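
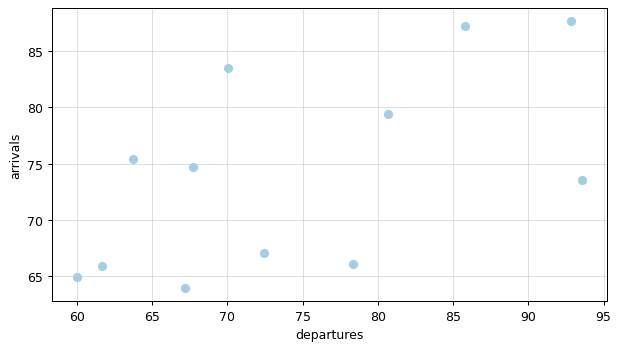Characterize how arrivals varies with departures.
positive, moderate

Points are positively correlated; moderate (|r| ≈ 0.6).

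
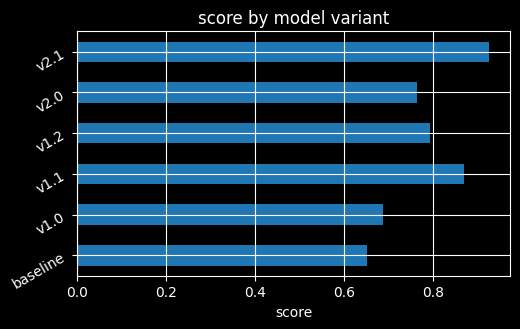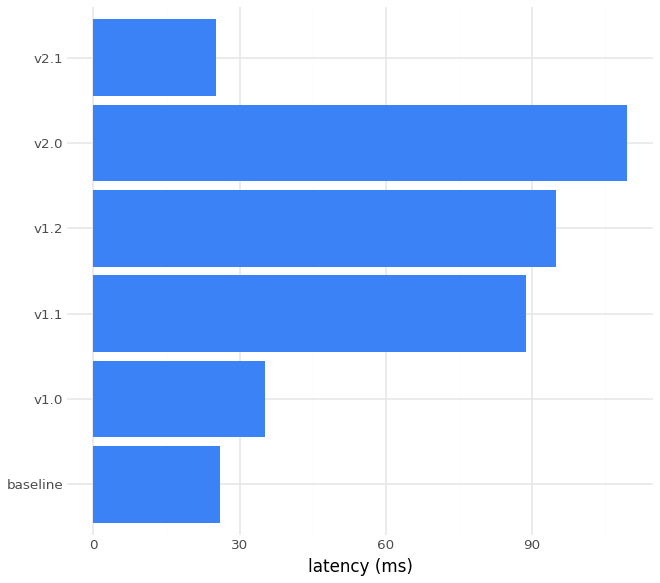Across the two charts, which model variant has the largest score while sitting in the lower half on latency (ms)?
Chart 2 median latency (ms) ≈ 60; below-median model variants: baseline, v1.0, v2.1. Among those, v2.1 has the highest score (≈ 0.9).

v2.1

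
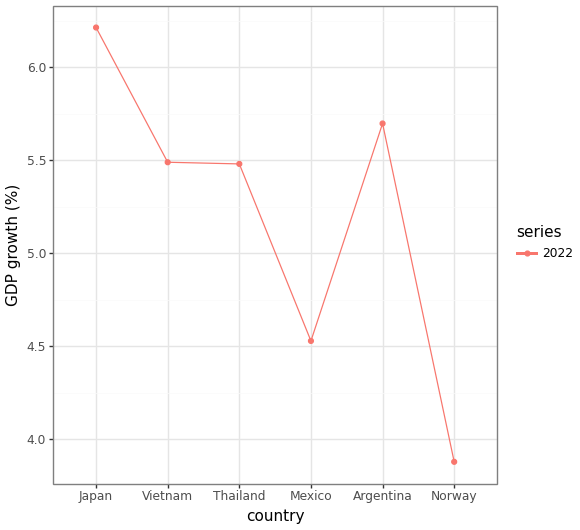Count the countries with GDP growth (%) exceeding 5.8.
1

Above 5.8: Japan.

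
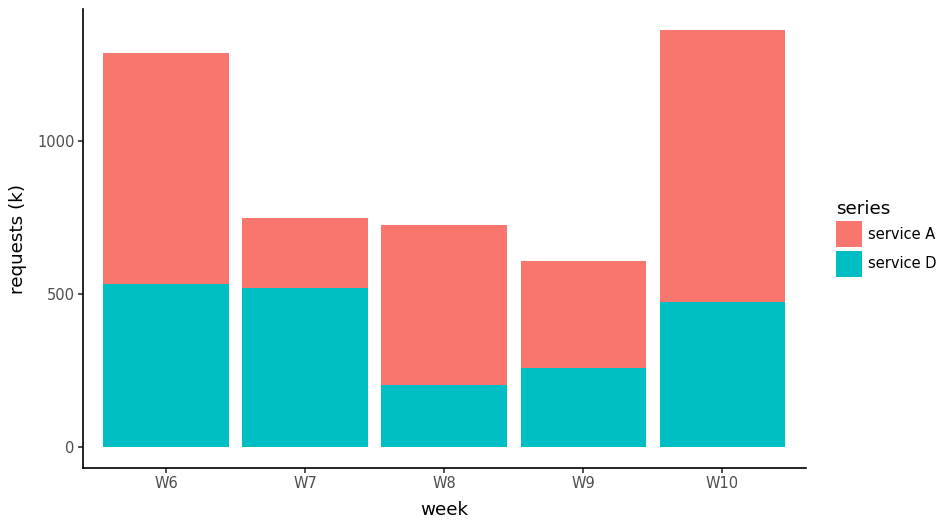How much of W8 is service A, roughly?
≈ 600

service A top ≈ 800, bottom ≈ 200; segment ≈ 600.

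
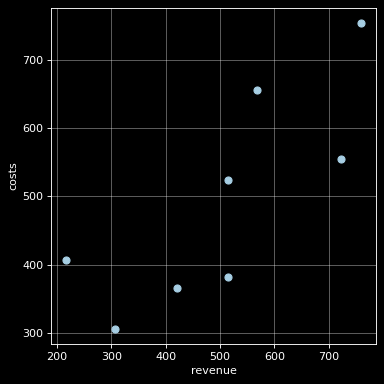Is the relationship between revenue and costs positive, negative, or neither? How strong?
positive, strong

Points are positively correlated; strong (|r| ≈ 0.8).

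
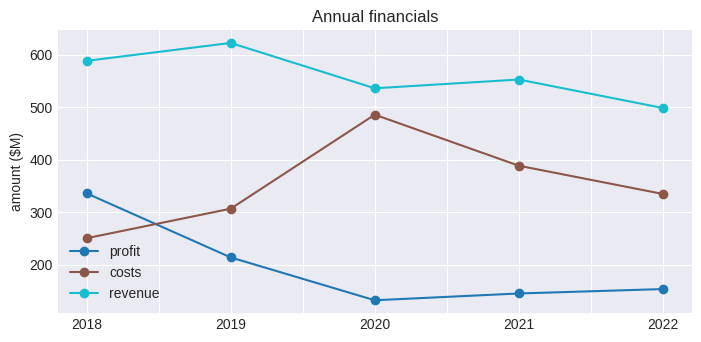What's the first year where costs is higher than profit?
2018: costs ≈ 250 vs profit ≈ 350 (not yet); 2019: costs ≈ 300 vs profit ≈ 200 (first crossover).

2019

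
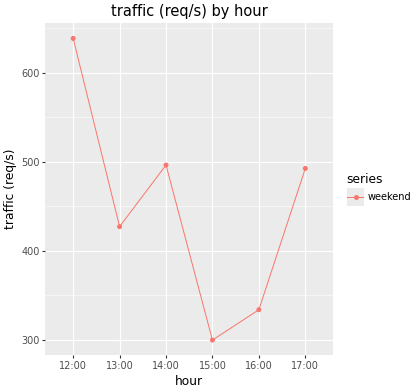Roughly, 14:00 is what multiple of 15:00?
14:00 ≈ 500, 15:00 ≈ 300; 500/300 ≈ 1.67.

≈ 1.67×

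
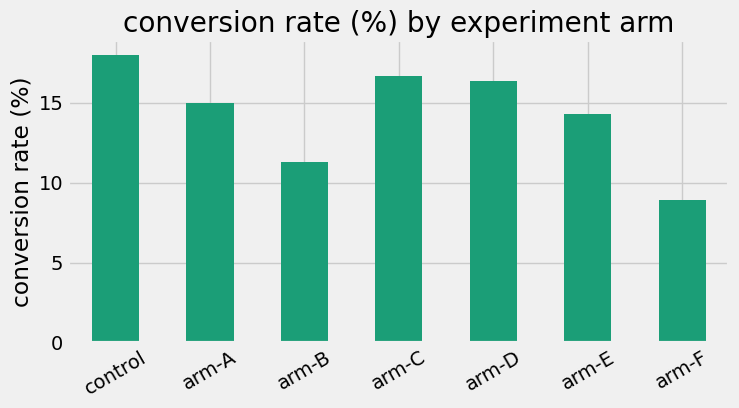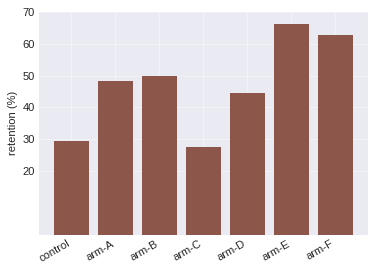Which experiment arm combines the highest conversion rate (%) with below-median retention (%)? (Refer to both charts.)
Chart 2 median retention (%) ≈ 50; below-median experiment arms: control, arm-C, arm-D. Among those, control has the highest conversion rate (%) (≈ 18).

control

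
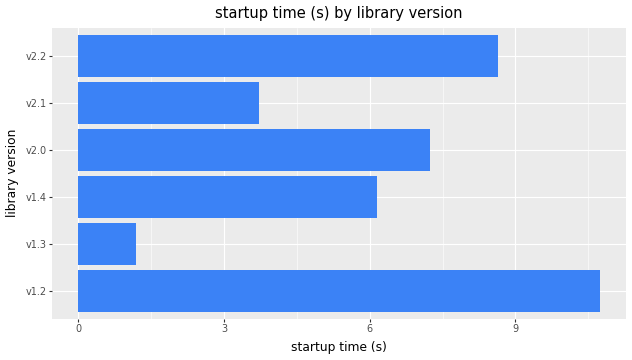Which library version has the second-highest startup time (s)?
Top 3: v1.2 ≈ 11, v2.2 ≈ 9, v2.0 ≈ 7.

v2.2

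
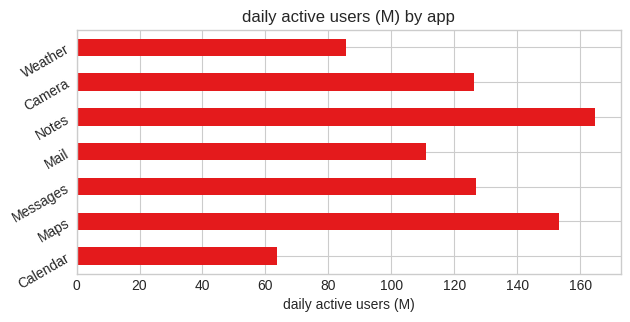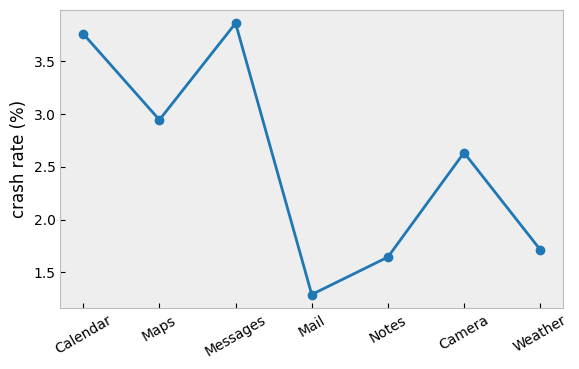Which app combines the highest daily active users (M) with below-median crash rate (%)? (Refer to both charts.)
Notes

Chart 2 median crash rate (%) ≈ 2.5; below-median apps: Mail, Notes, Weather. Among those, Notes has the highest daily active users (M) (≈ 160).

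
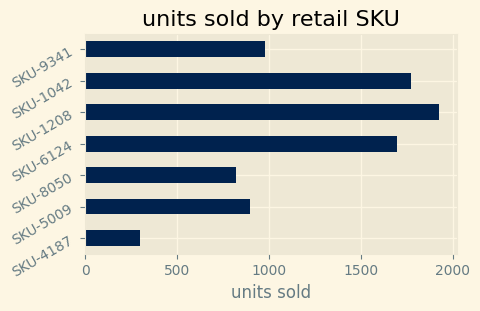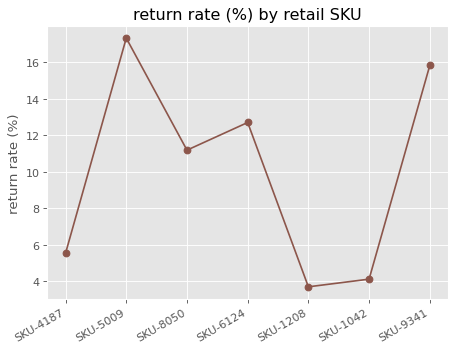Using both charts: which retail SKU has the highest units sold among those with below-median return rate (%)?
Chart 2 median return rate (%) ≈ 12; below-median retail SKUs: SKU-4187, SKU-1208, SKU-1042. Among those, SKU-1208 has the highest units sold (≈ 2000).

SKU-1208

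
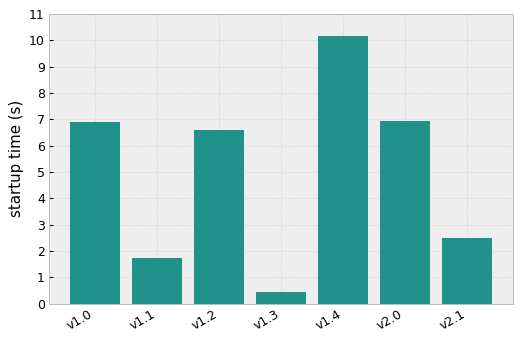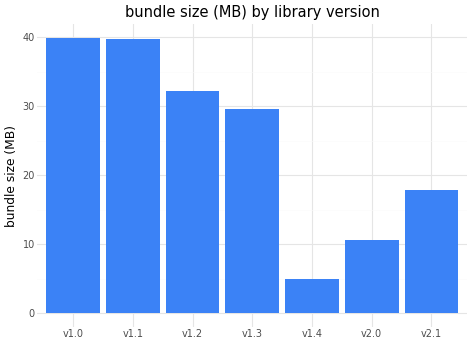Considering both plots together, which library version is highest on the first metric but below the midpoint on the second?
Chart 2 median bundle size (MB) ≈ 30; below-median library versions: v1.4, v2.0, v2.1. Among those, v1.4 has the highest startup time (s) (≈ 10).

v1.4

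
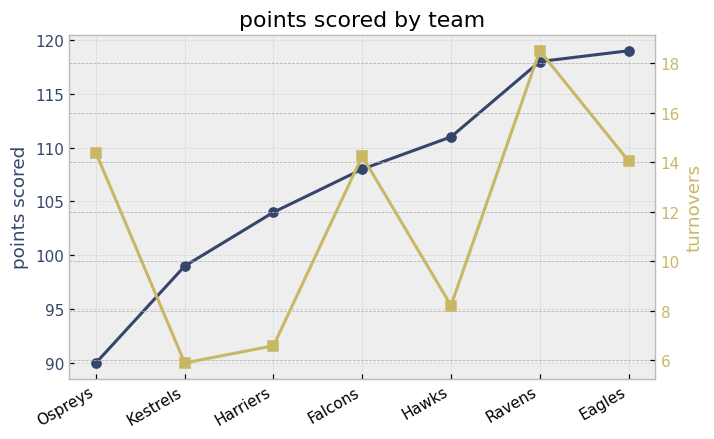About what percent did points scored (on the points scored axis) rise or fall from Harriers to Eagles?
Harriers ≈ 105, Eagles ≈ 120; (120 − 105) / 105 ≈ +14.3%.

≈ +14.3%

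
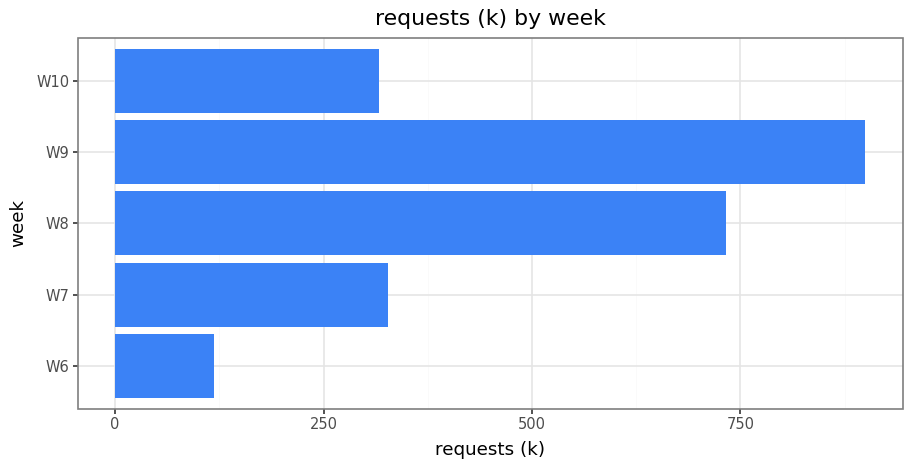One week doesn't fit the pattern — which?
W9

W9 ≈ 900; the rest sit between ≈ 100 and ≈ 700.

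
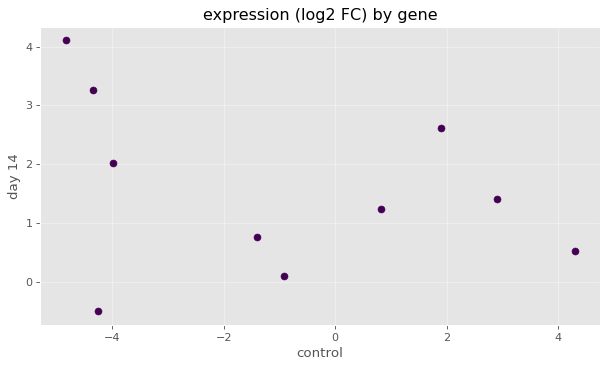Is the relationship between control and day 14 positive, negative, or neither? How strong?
Points are negatively correlated; weak (|r| ≈ 0.3).

negative, weak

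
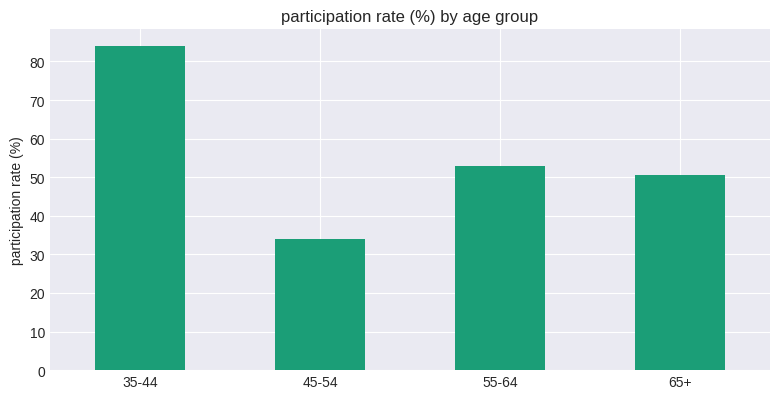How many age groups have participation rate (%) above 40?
Above 40: 35-44, 55-64, 65+.

3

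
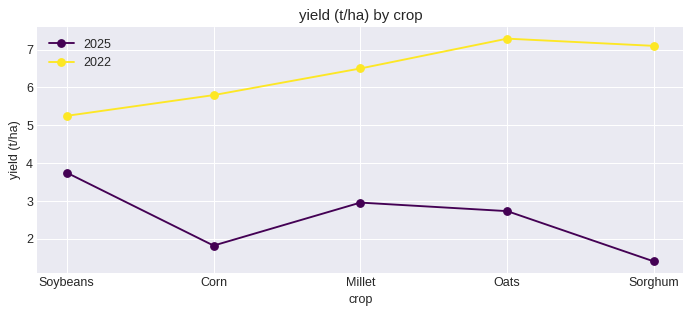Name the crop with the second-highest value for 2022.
Top 3 for 2022: Oats ≈ 7.5, Sorghum ≈ 7.0, Millet ≈ 6.5.

Sorghum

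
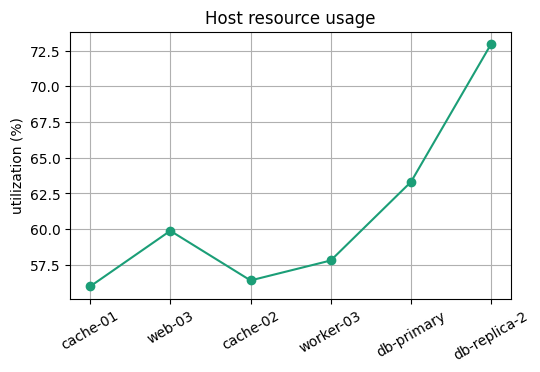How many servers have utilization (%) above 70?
1

Above 70: db-replica-2.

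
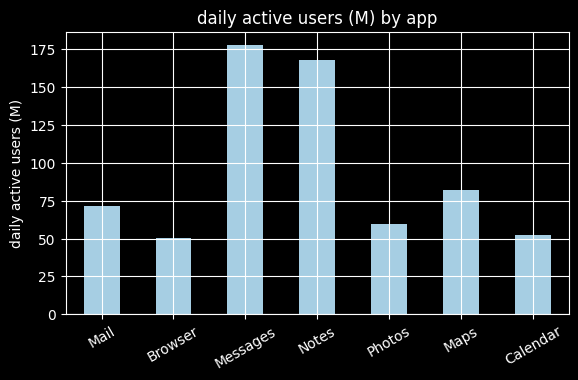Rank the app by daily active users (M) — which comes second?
Notes

Top 3: Messages ≈ 180, Notes ≈ 160, Maps ≈ 80.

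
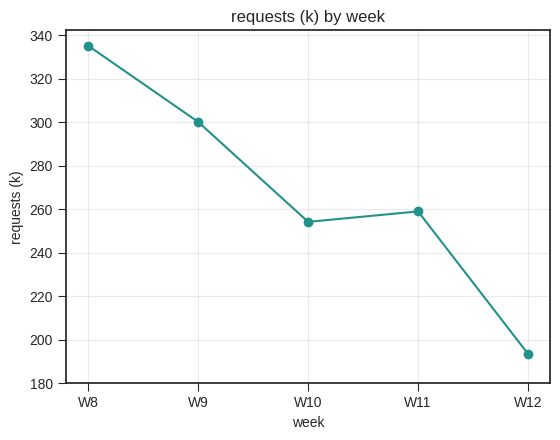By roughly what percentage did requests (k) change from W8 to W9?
W8 ≈ 340, W9 ≈ 300; (300 − 340) / 340 ≈ -11.8%.

≈ -11.8%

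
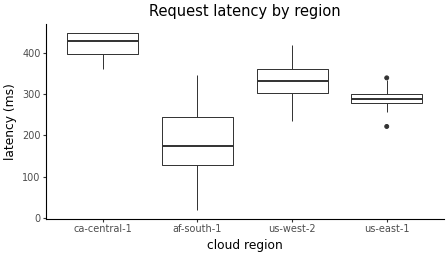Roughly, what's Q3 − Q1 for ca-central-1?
≈ 50

Q3 ≈ 450, Q1 ≈ 400; IQR ≈ 50.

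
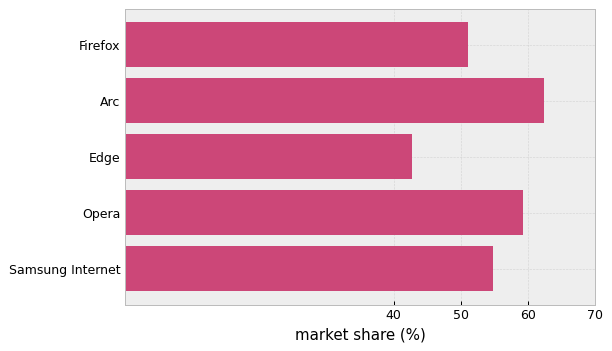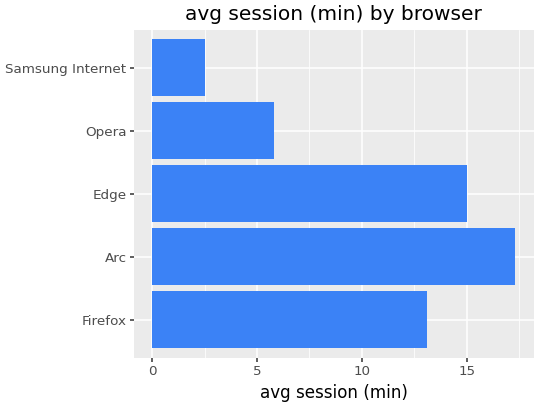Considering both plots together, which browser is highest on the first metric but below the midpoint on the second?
Chart 2 median avg session (min) ≈ 14; below-median browsers: Opera, Samsung Internet. Among those, Opera has the highest market share (%) (≈ 60).

Opera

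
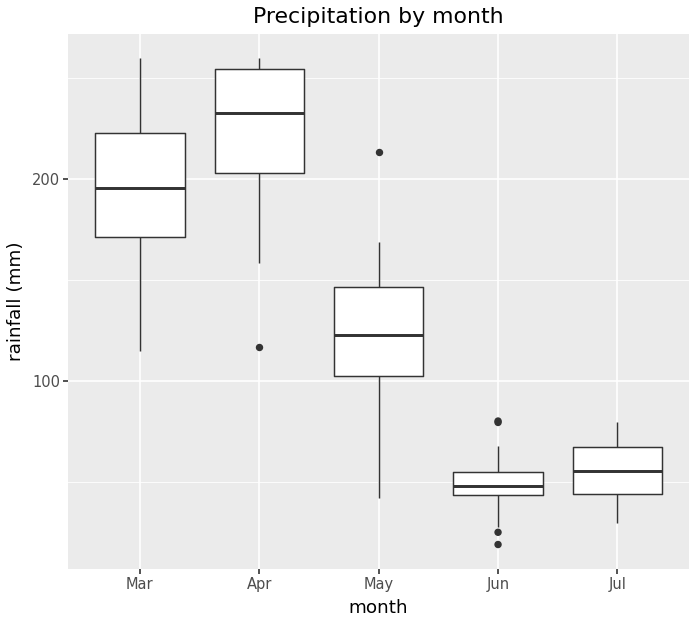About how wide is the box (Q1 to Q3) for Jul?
≈ 20

Q3 ≈ 60, Q1 ≈ 40; IQR ≈ 20.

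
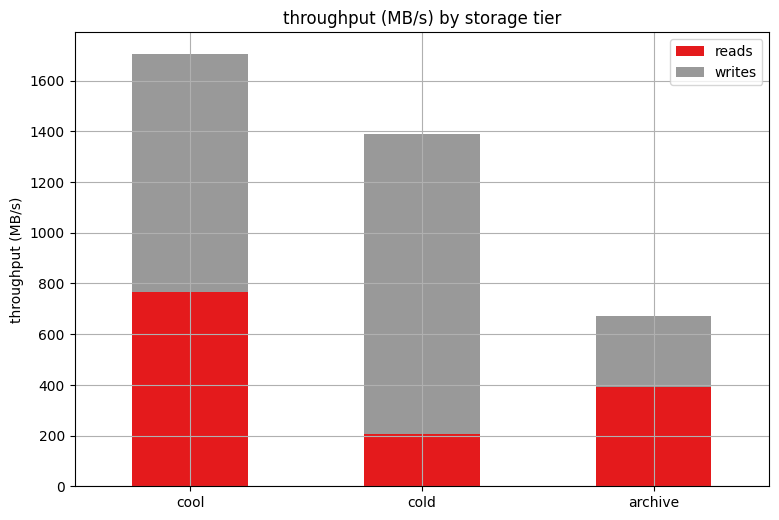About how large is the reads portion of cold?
reads top ≈ 200, bottom ≈ 0; segment ≈ 200.

≈ 200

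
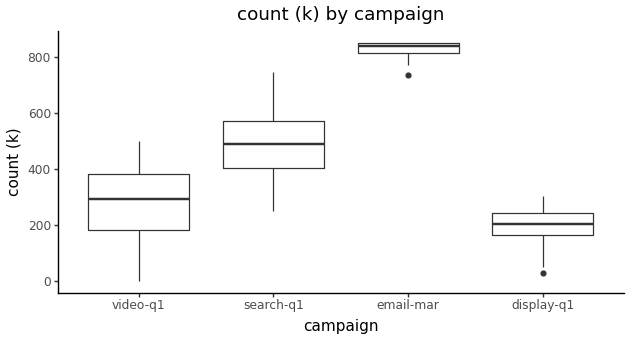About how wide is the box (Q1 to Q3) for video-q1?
Q3 ≈ 400, Q1 ≈ 200; IQR ≈ 200.

≈ 200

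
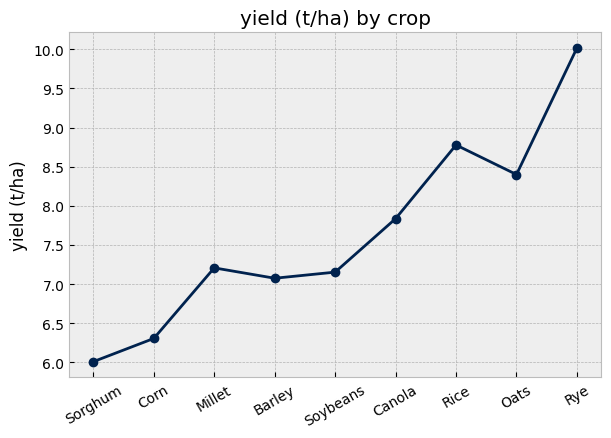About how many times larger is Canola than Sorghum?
≈ 1.33×

Canola ≈ 8.0, Sorghum ≈ 6.0; 8.0/6.0 ≈ 1.33.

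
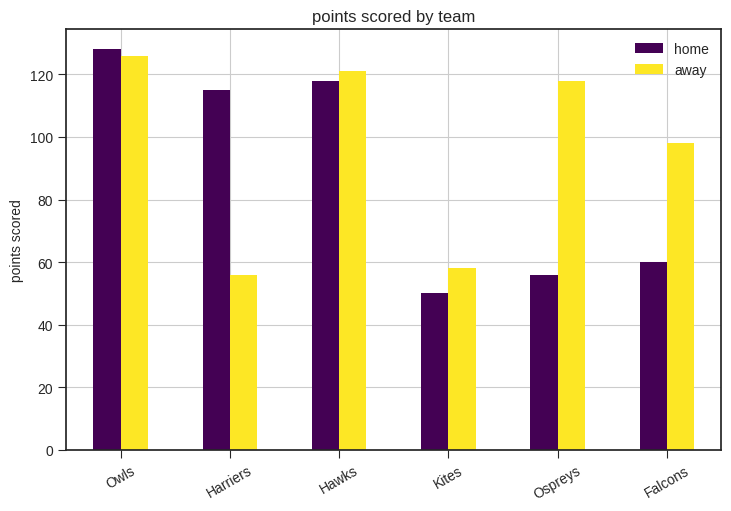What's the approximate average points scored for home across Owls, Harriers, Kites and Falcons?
(120 + 120 + 40 + 60) / 4 ≈ 85.

≈ 85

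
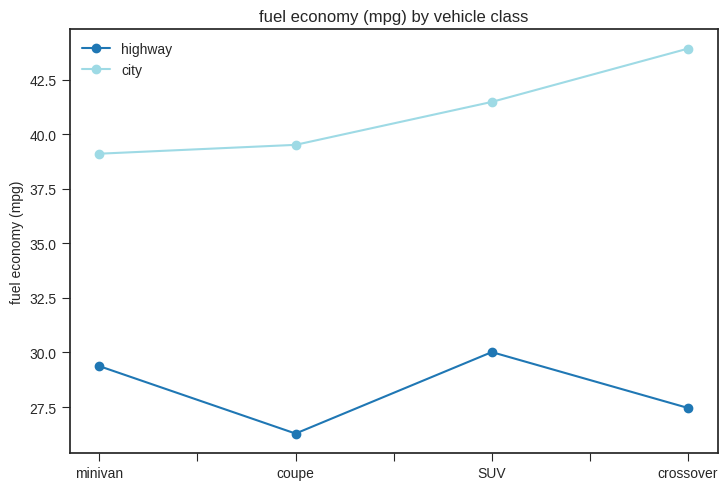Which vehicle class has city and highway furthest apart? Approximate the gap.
crossover, ≈ 16 mpg

crossover: city ≈ 44, highway ≈ 28 → gap ≈ 16. Next-largest (coupe) is only ≈ 14.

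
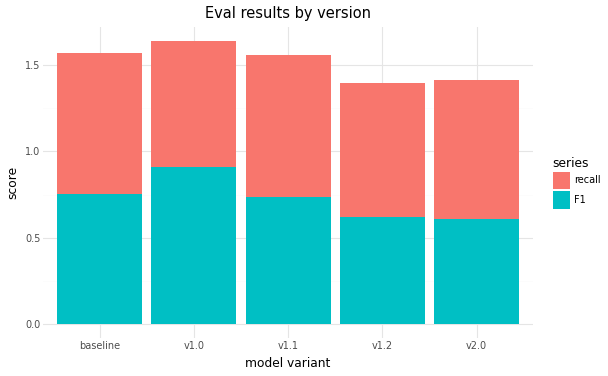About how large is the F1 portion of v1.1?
≈ 0.8

F1 top ≈ 0.8, bottom ≈ 0.0; segment ≈ 0.8.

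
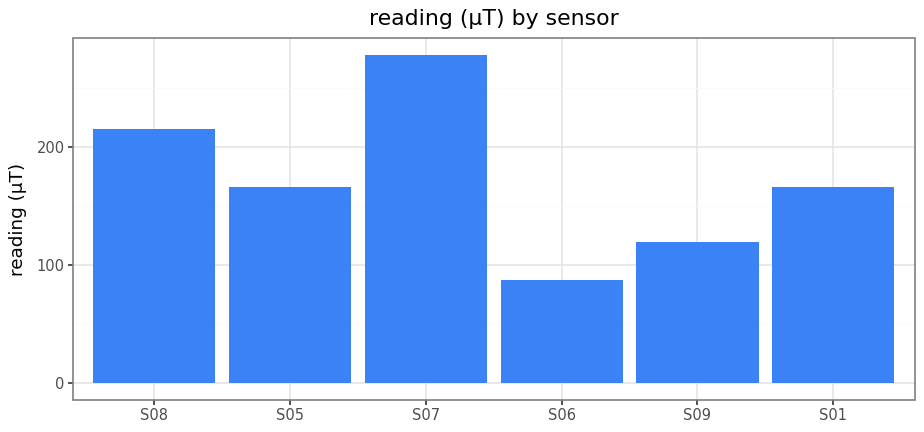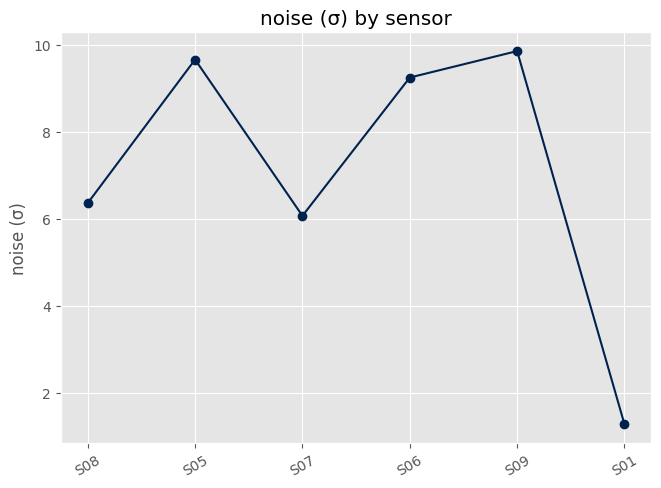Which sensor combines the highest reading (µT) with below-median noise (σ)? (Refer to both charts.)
Chart 2 median noise (σ) ≈ 8; below-median sensors: S08, S07, S01. Among those, S07 has the highest reading (µT) (≈ 300).

S07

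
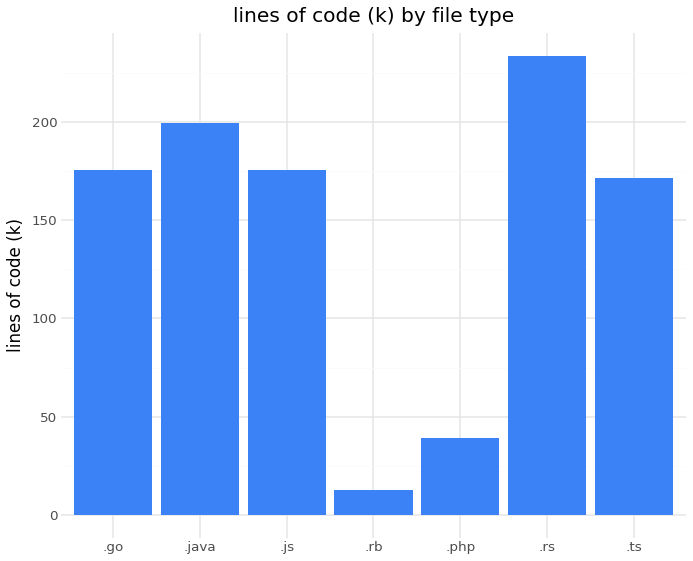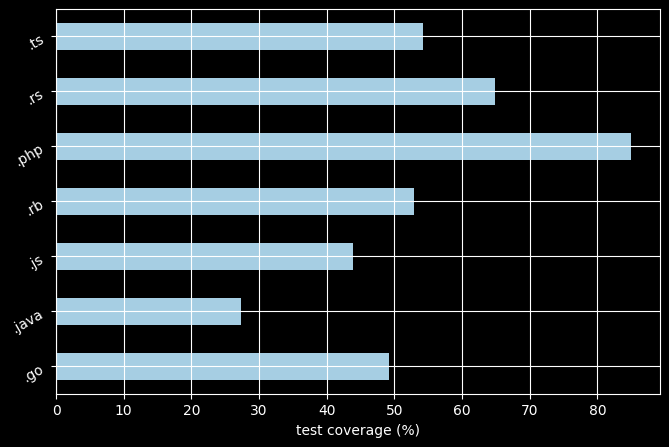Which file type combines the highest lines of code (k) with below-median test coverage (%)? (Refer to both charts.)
Chart 2 median test coverage (%) ≈ 50; below-median file types: .go, .java, .js. Among those, .java has the highest lines of code (k) (≈ 200).

.java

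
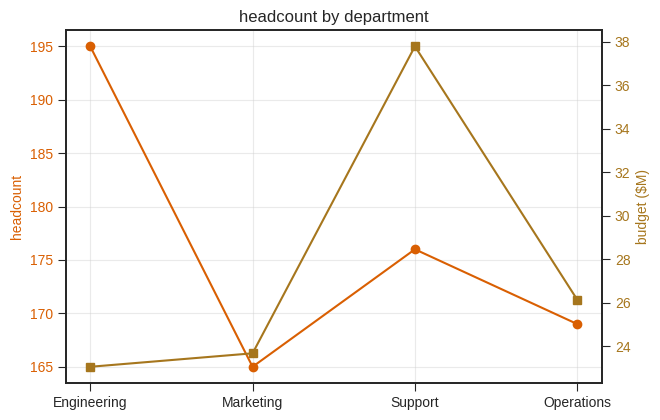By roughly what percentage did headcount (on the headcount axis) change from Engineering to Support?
Engineering ≈ 195, Support ≈ 175; (175 − 195) / 195 ≈ -10.3%.

≈ -10.3%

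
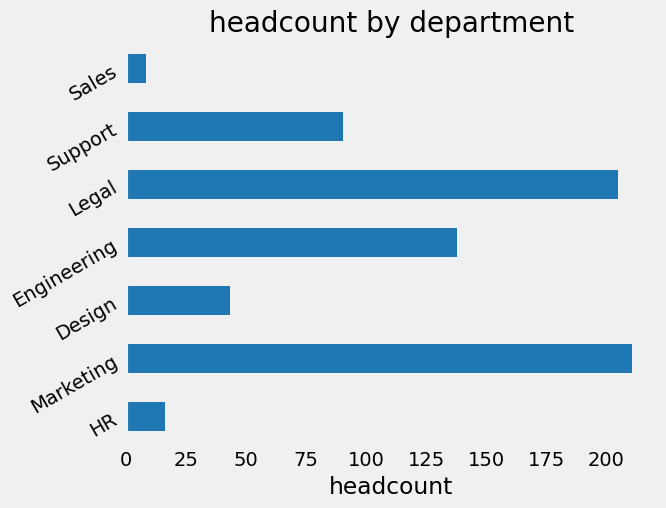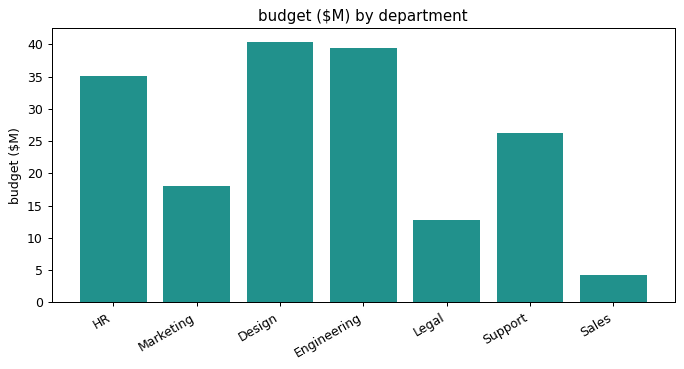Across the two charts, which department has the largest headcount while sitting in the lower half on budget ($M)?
Chart 2 median budget ($M) ≈ 25; below-median departments: Marketing, Legal, Sales. Among those, Marketing has the highest headcount (≈ 220).

Marketing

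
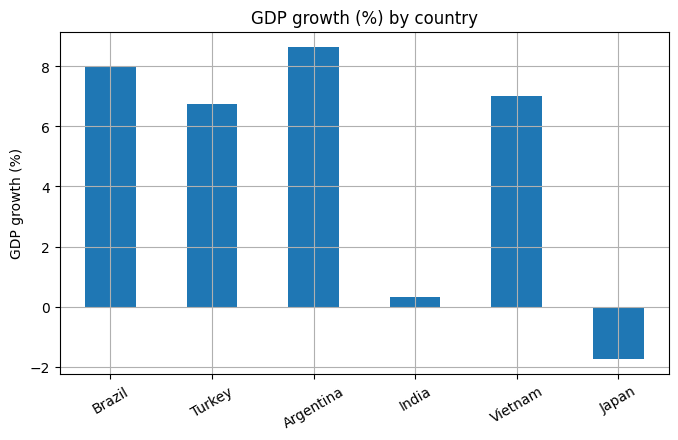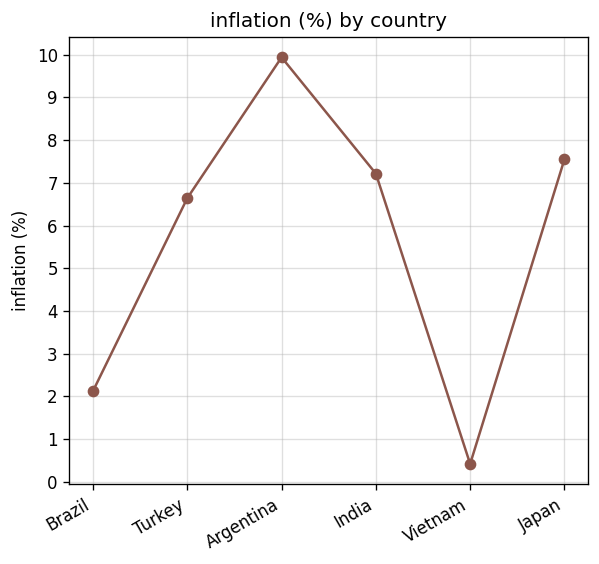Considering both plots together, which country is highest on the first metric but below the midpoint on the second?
Chart 2 median inflation (%) ≈ 7; below-median countries: Brazil, Turkey, Vietnam. Among those, Brazil has the highest GDP growth (%) (≈ 8).

Brazil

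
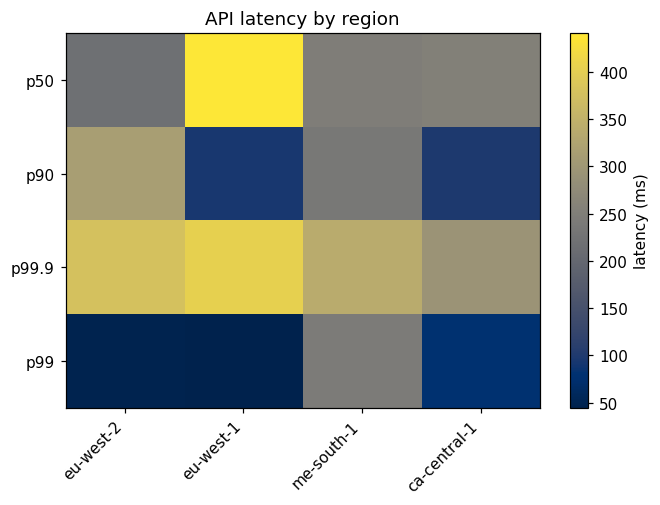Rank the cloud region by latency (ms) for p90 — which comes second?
Top 3 for p90: eu-west-2 ≈ 300, me-south-1 ≈ 250, ca-central-1 ≈ 100.

me-south-1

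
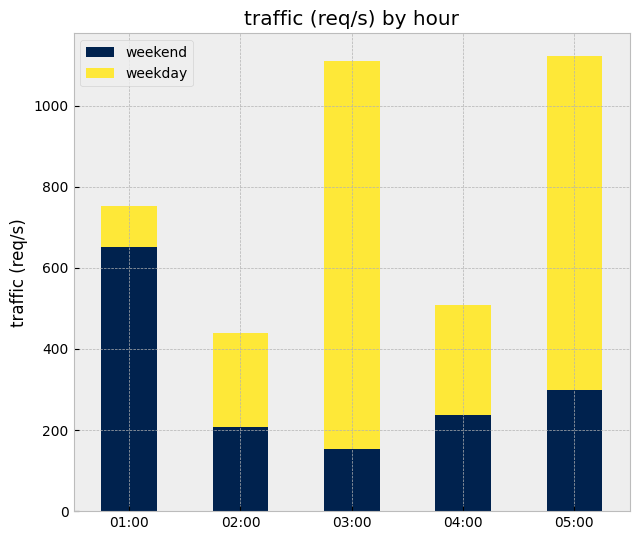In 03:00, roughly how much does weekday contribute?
weekday top ≈ 1100, bottom ≈ 200; segment ≈ 900.

≈ 900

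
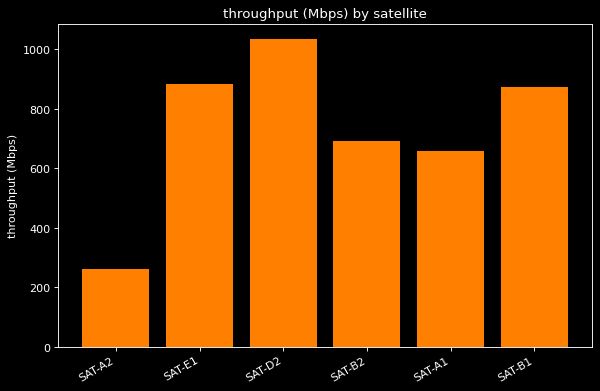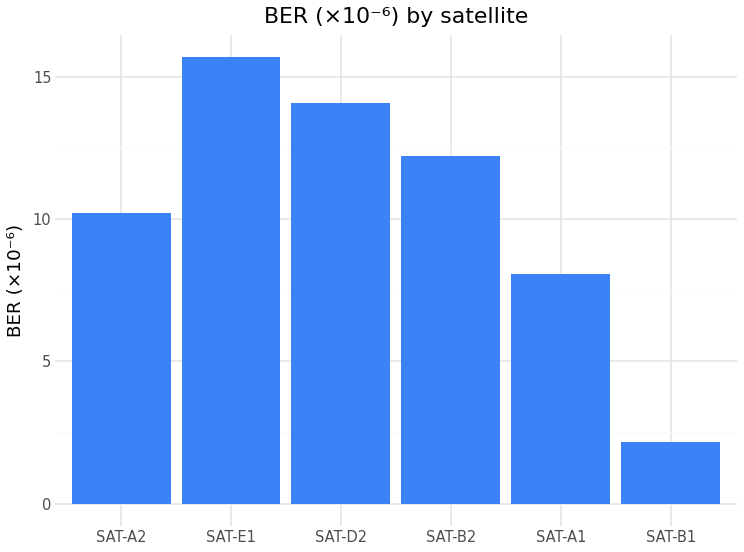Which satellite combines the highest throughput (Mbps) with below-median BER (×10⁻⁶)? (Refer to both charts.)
Chart 2 median BER (×10⁻⁶) ≈ 12; below-median satellites: SAT-A2, SAT-A1, SAT-B1. Among those, SAT-B1 has the highest throughput (Mbps) (≈ 900).

SAT-B1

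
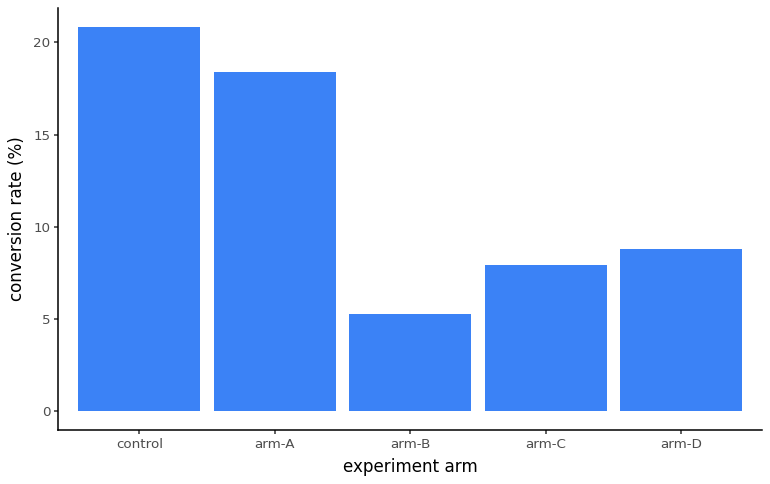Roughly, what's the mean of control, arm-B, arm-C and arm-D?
≈ 10

(20 + 6 + 8 + 8) / 4 ≈ 10.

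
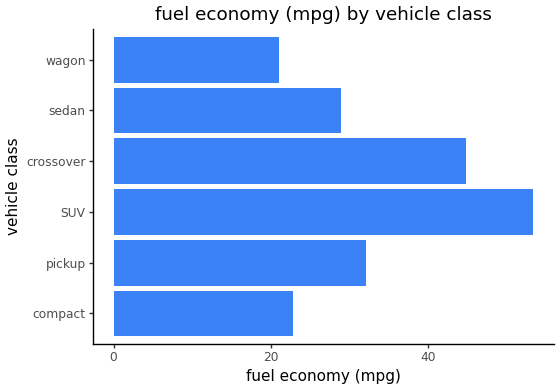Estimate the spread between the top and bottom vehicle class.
Max SUV ≈ 55, min wagon ≈ 20; range ≈ 35.

≈ 35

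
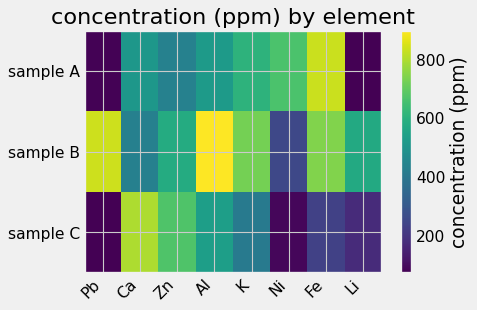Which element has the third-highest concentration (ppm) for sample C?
Top 4 for sample C: Ca ≈ 800, Zn ≈ 700, Al ≈ 500, K ≈ 400.

Al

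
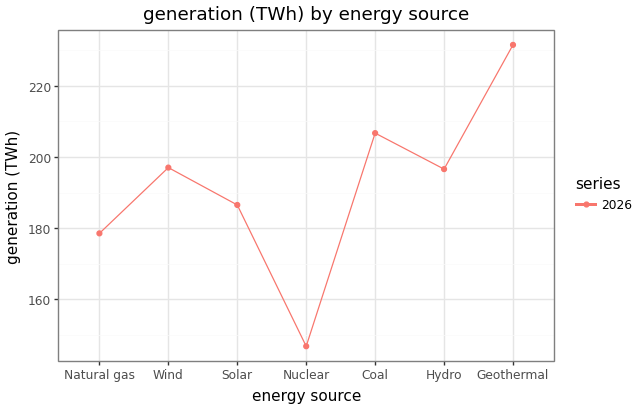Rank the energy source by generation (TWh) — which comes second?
Coal

Top 3: Geothermal ≈ 230, Coal ≈ 210, Wind ≈ 200.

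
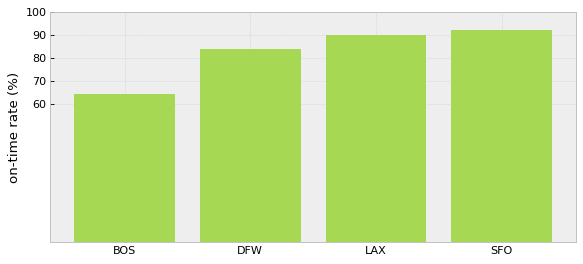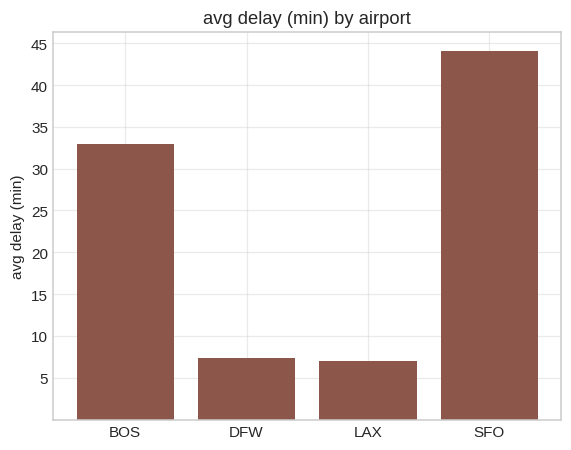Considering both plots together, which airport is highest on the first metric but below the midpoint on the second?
LAX

Chart 2 median avg delay (min) ≈ 20; below-median airports: DFW, LAX. Among those, LAX has the highest on-time rate (%) (≈ 90).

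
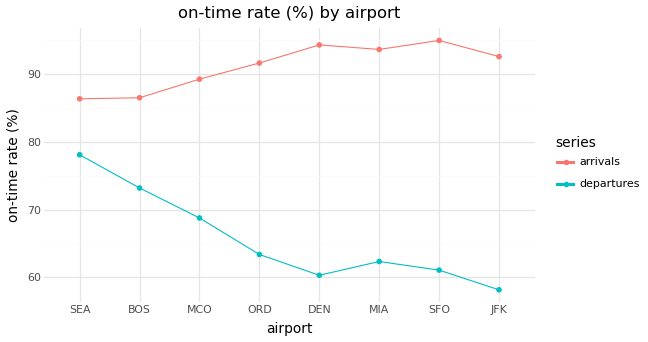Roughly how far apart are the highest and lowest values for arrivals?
≈ 10

Max SFO ≈ 95, min SEA ≈ 85; range ≈ 10.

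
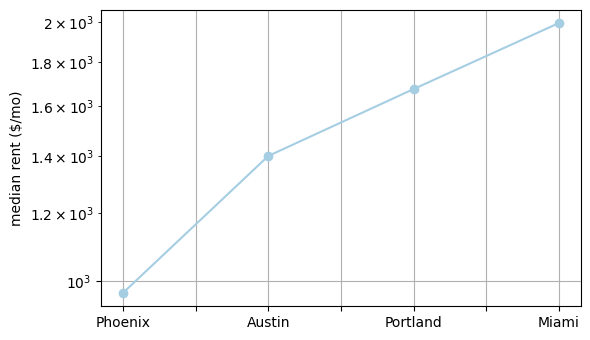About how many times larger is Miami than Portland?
≈ 1.18×

Miami ≈ 2000, Portland ≈ 1700; 2000/1700 ≈ 1.18.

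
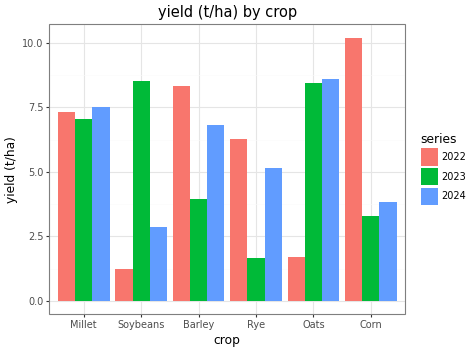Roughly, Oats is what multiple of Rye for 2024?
Oats ≈ 9, Rye ≈ 5; 9/5 ≈ 1.8.

≈ 1.8×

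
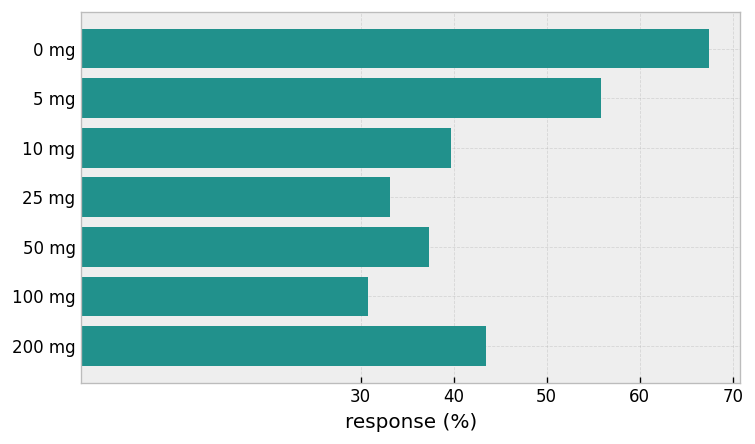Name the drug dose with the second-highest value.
Top 3: 0 mg ≈ 70, 5 mg ≈ 60, 200 mg ≈ 40.

5 mg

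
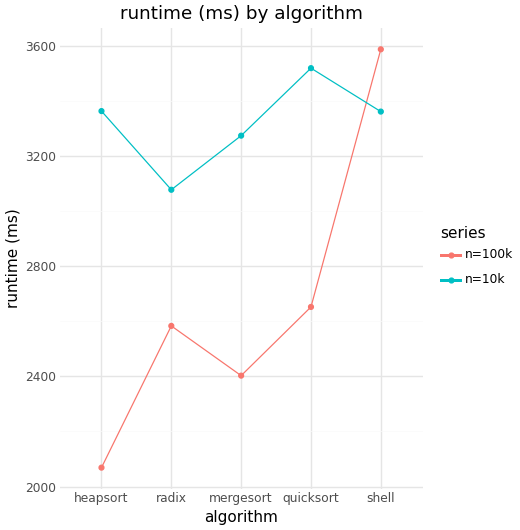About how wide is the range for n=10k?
Max quicksort ≈ 3600, min radix ≈ 3000; range ≈ 600.

≈ 600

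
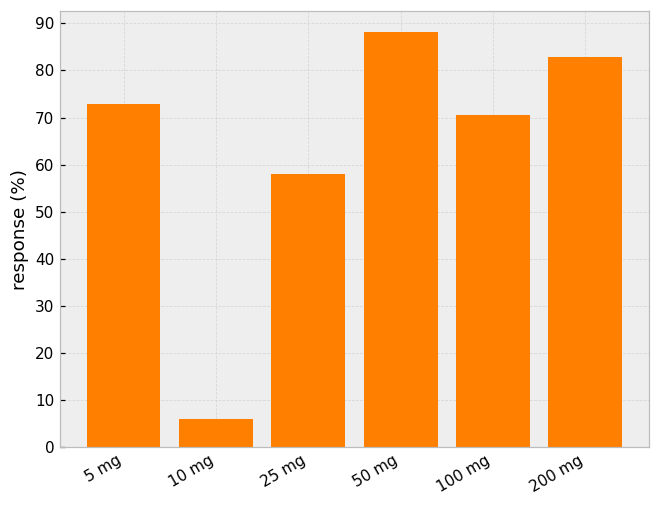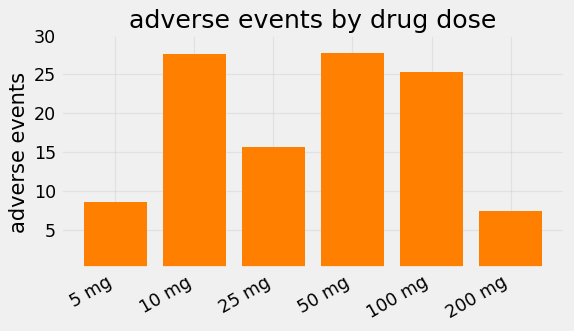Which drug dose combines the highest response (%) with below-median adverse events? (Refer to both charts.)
Chart 2 median adverse events ≈ 20; below-median drug doses: 5 mg, 25 mg, 200 mg. Among those, 200 mg has the highest response (%) (≈ 80).

200 mg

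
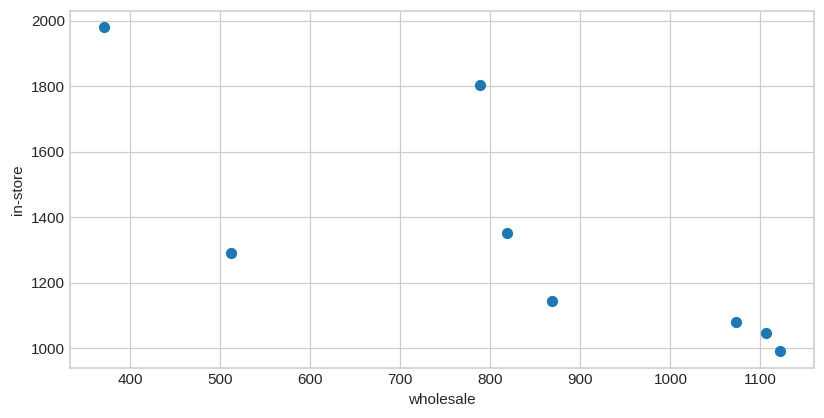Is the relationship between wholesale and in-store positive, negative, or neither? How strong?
Points are negatively correlated; strong (|r| ≈ 0.8).

negative, strong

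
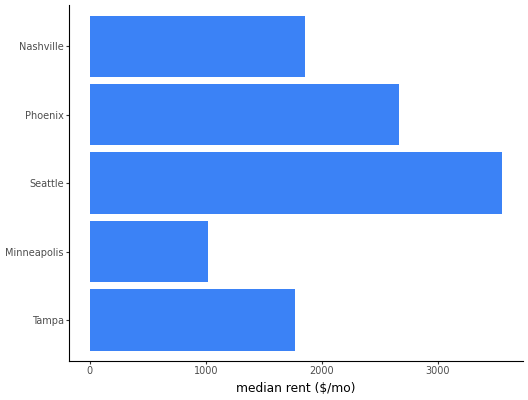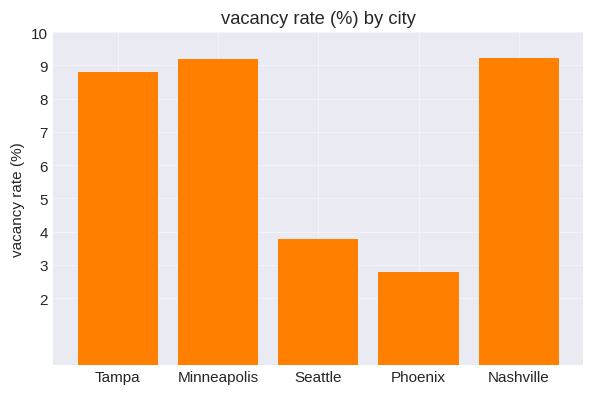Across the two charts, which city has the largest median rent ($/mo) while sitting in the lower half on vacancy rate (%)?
Seattle

Chart 2 median vacancy rate (%) ≈ 9; below-median cities: Seattle, Phoenix. Among those, Seattle has the highest median rent ($/mo) (≈ 3500).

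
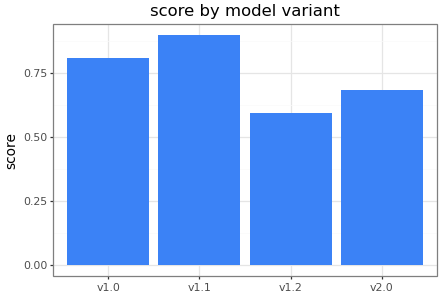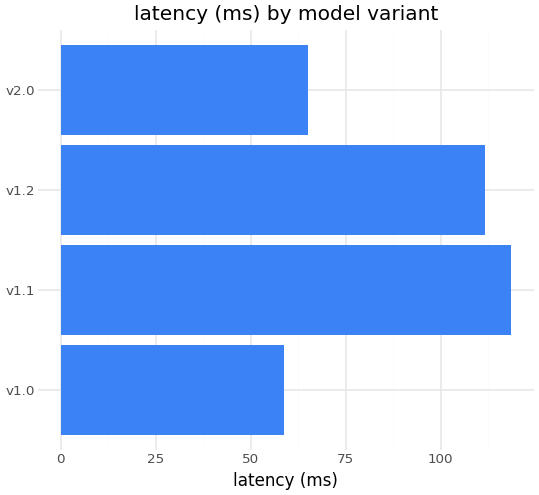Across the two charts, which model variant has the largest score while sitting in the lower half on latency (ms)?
v1.0

Chart 2 median latency (ms) ≈ 80; below-median model variants: v1.0, v2.0. Among those, v1.0 has the highest score (≈ 0.8).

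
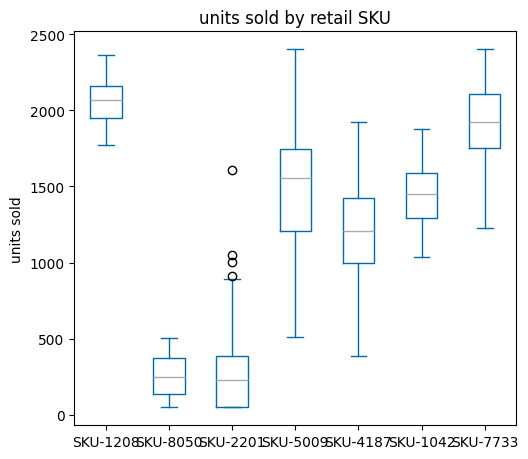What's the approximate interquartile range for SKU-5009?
Q3 ≈ 1800, Q1 ≈ 1200; IQR ≈ 600.

≈ 600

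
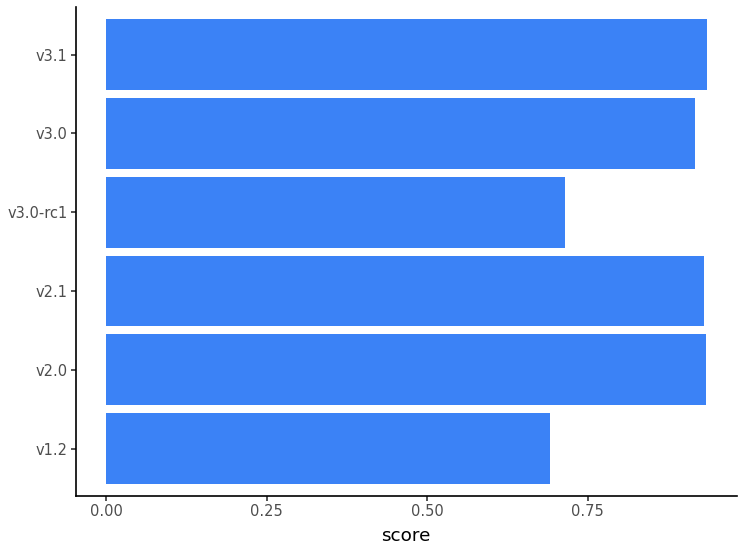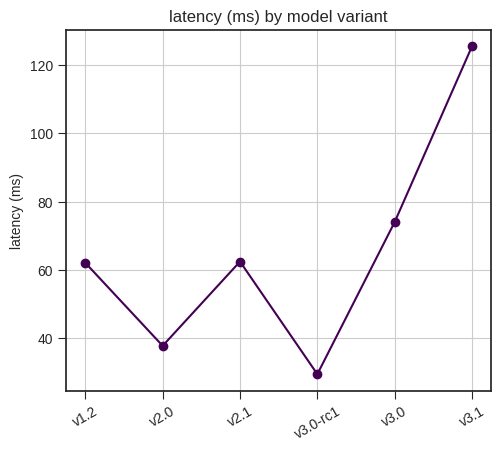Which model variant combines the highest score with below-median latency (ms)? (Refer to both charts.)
v2.0

Chart 2 median latency (ms) ≈ 60; below-median model variants: v1.2, v2.0, v3.0-rc1. Among those, v2.0 has the highest score (≈ 0.9).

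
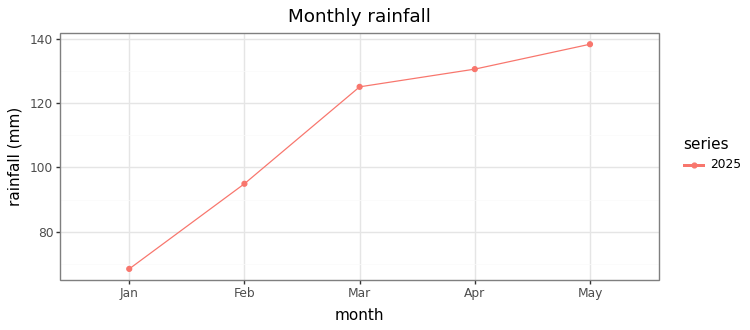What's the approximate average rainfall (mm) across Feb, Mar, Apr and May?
≈ 122

(90 + 130 + 130 + 140) / 4 ≈ 122.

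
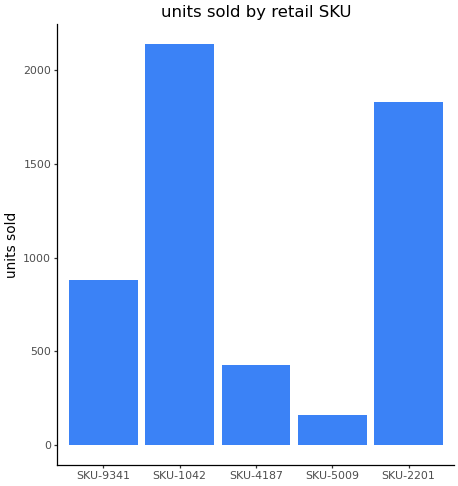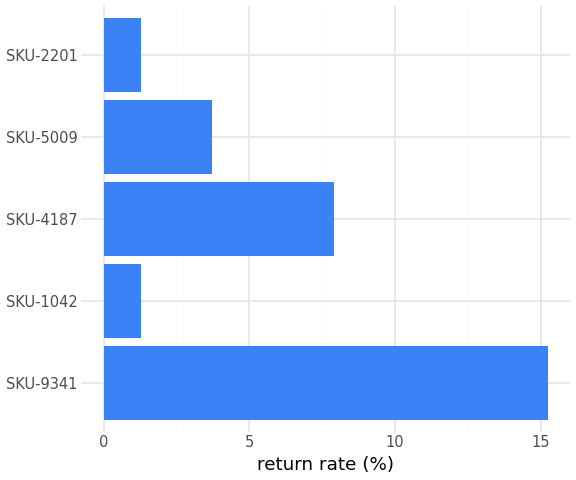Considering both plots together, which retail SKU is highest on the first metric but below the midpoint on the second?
Chart 2 median return rate (%) ≈ 4; below-median retail SKUs: SKU-1042, SKU-2201. Among those, SKU-1042 has the highest units sold (≈ 2200).

SKU-1042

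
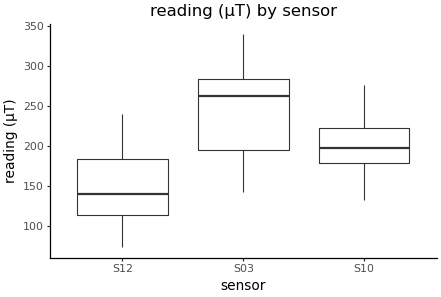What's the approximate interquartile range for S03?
≈ 90

Q3 ≈ 280, Q1 ≈ 190; IQR ≈ 90.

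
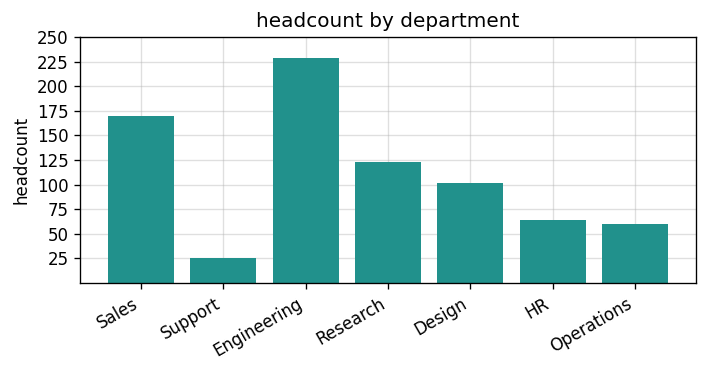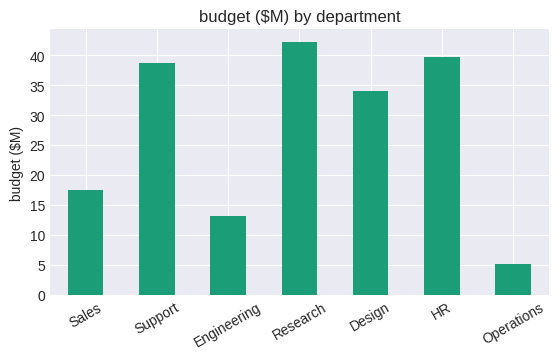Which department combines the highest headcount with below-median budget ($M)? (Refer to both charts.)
Chart 2 median budget ($M) ≈ 35; below-median departments: Sales, Engineering, Operations. Among those, Engineering has the highest headcount (≈ 225).

Engineering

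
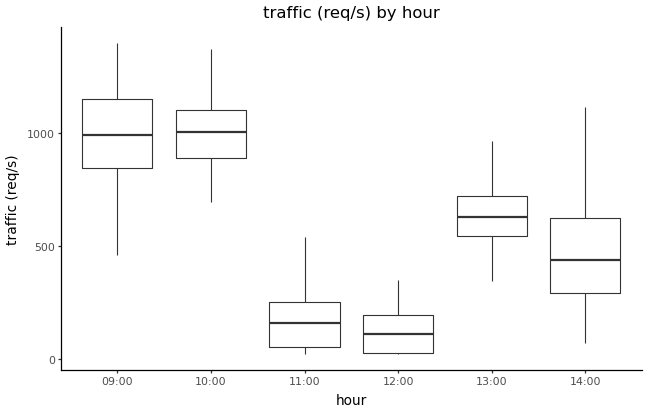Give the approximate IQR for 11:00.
≈ 200

Q3 ≈ 300, Q1 ≈ 100; IQR ≈ 200.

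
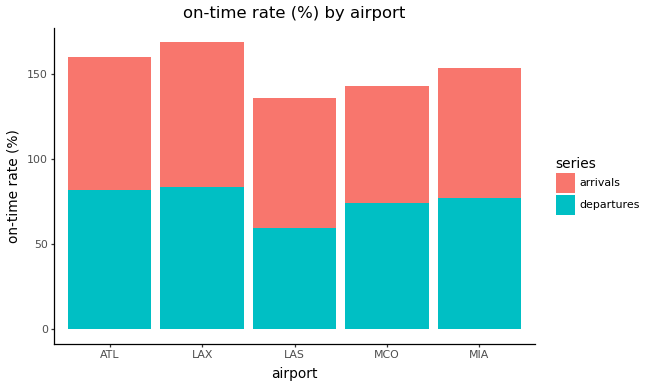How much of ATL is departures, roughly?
departures top ≈ 80, bottom ≈ 0; segment ≈ 80.

≈ 80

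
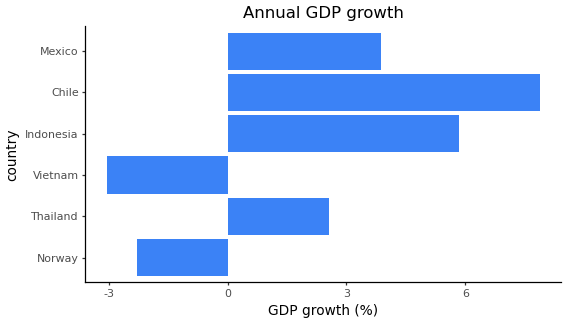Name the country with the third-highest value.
Mexico

Top 4: Chile ≈ 8, Indonesia ≈ 6, Mexico ≈ 4, Thailand ≈ 3.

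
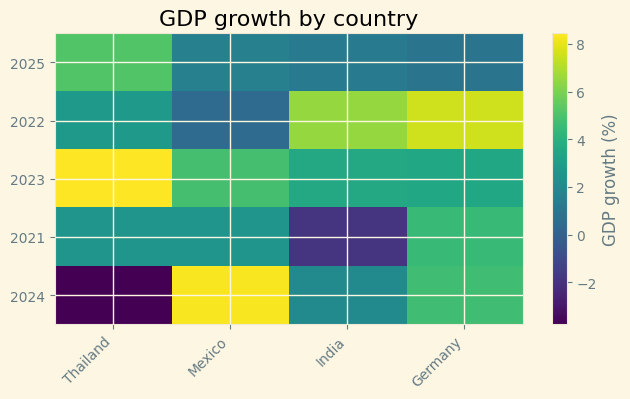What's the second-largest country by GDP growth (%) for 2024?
Germany

Top 3 for 2024: Mexico ≈ 8, Germany ≈ 4, India ≈ 2.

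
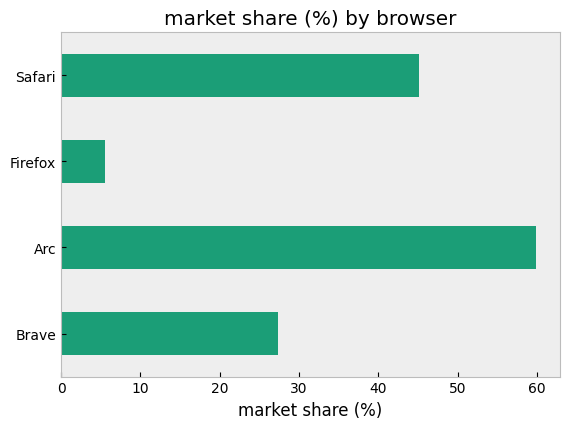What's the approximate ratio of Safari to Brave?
≈ 1.8×

Safari ≈ 45, Brave ≈ 25; 45/25 ≈ 1.8.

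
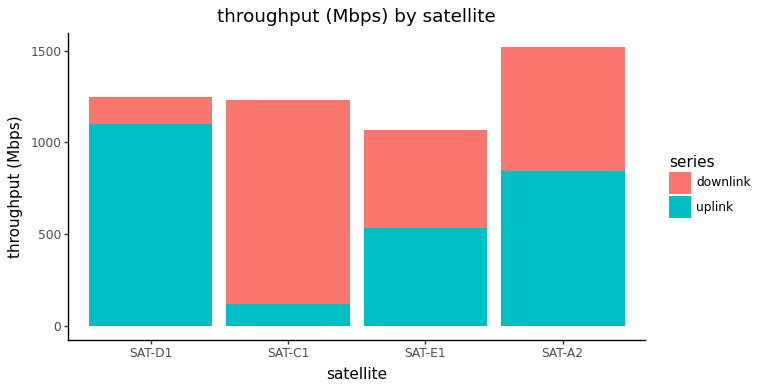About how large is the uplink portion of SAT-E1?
uplink top ≈ 600, bottom ≈ 0; segment ≈ 600.

≈ 600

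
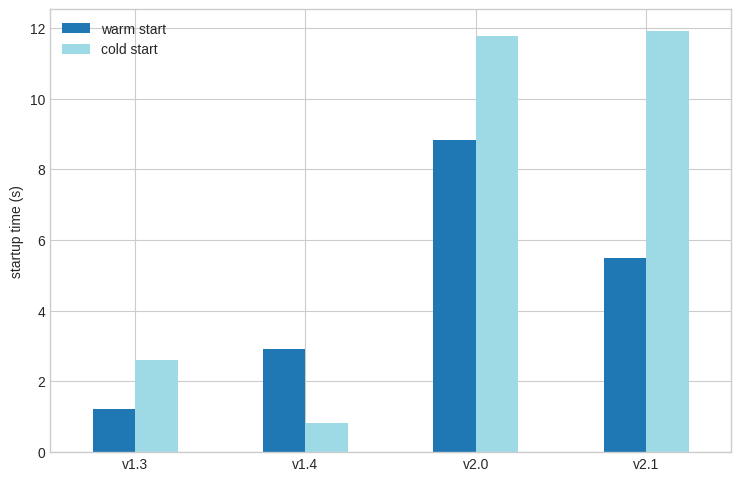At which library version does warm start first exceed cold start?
v1.4

v1.3: warm start ≈ 1 vs cold start ≈ 3 (not yet); v1.4: warm start ≈ 3 vs cold start ≈ 1 (first crossover).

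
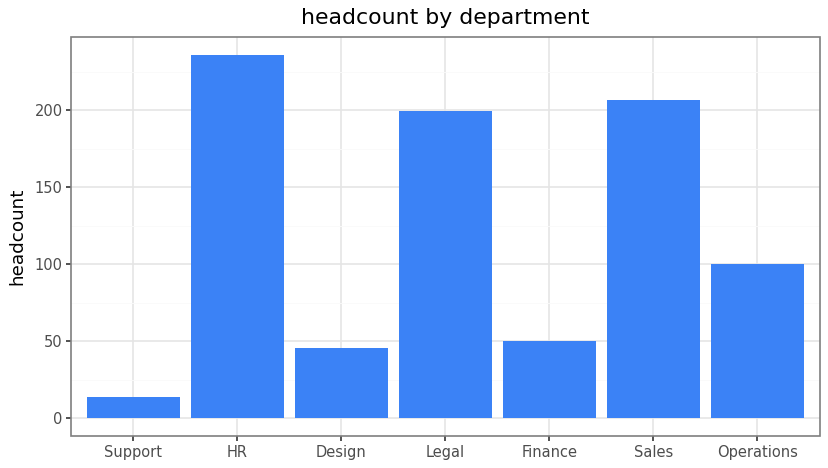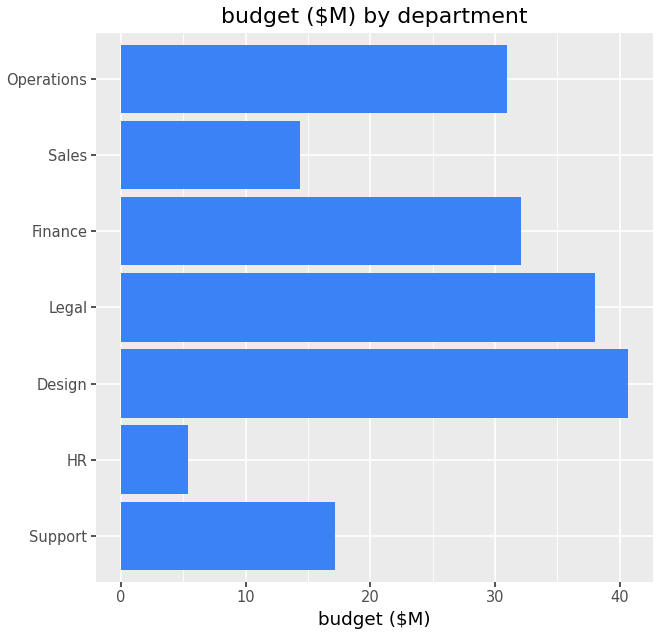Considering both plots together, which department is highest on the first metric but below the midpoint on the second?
HR

Chart 2 median budget ($M) ≈ 30; below-median departments: Support, HR, Sales. Among those, HR has the highest headcount (≈ 225).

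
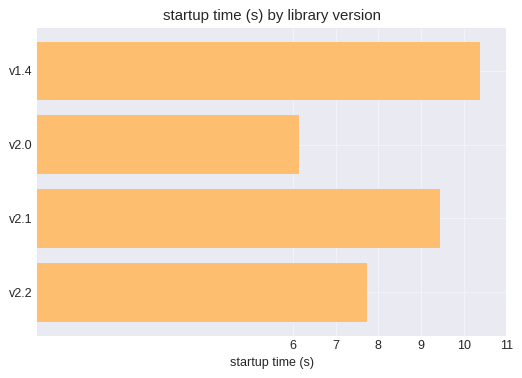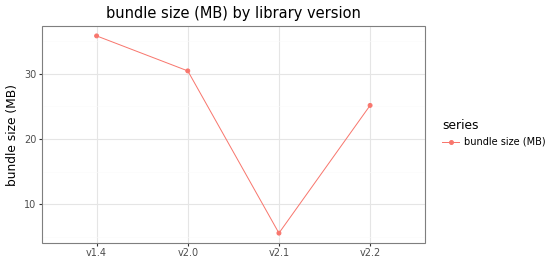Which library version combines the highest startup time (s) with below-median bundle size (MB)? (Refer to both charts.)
v2.1

Chart 2 median bundle size (MB) ≈ 30; below-median library versions: v2.1, v2.2. Among those, v2.1 has the highest startup time (s) (≈ 9).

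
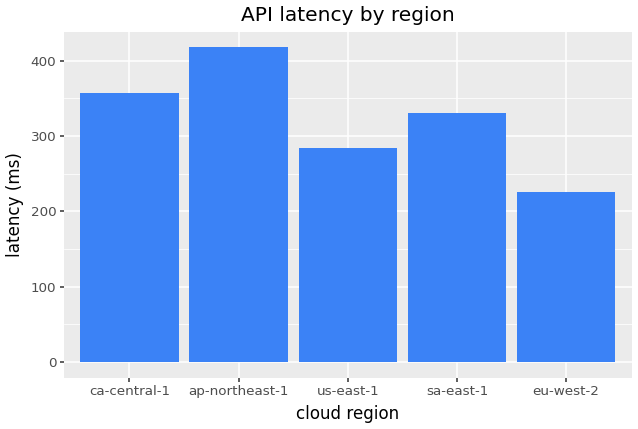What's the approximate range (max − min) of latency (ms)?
≈ 150

Max ap-northeast-1 ≈ 400, min eu-west-2 ≈ 250; range ≈ 150.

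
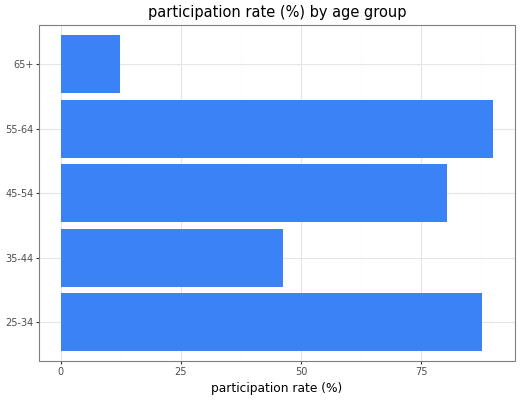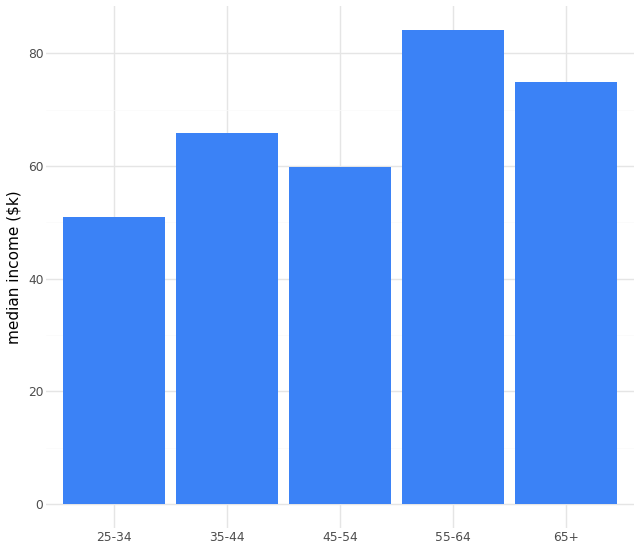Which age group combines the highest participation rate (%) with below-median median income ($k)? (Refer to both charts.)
Chart 2 median median income ($k) ≈ 70; below-median age groups: 25-34, 45-54. Among those, 25-34 has the highest participation rate (%) (≈ 90).

25-34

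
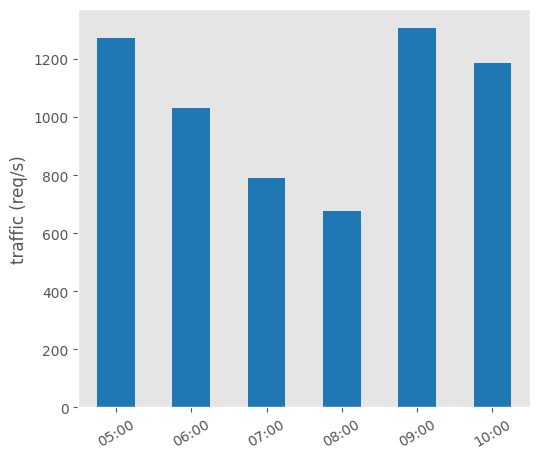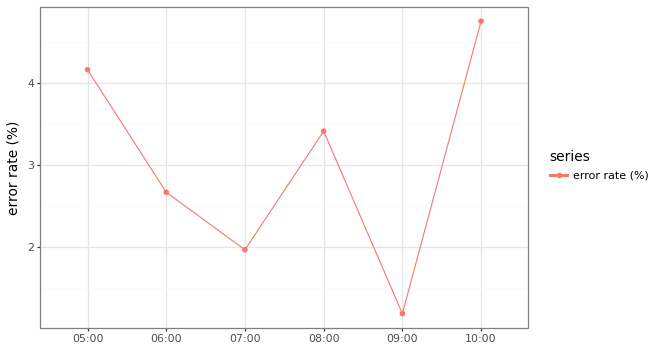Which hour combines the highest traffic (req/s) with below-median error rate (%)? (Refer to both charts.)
09:00

Chart 2 median error rate (%) ≈ 3; below-median hours: 06:00, 07:00, 09:00. Among those, 09:00 has the highest traffic (req/s) (≈ 1400).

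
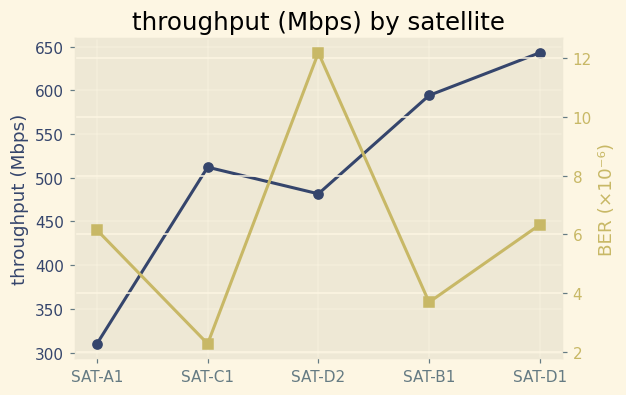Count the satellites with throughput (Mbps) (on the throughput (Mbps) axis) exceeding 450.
Above 450: SAT-C1, SAT-D2, SAT-B1, SAT-D1.

4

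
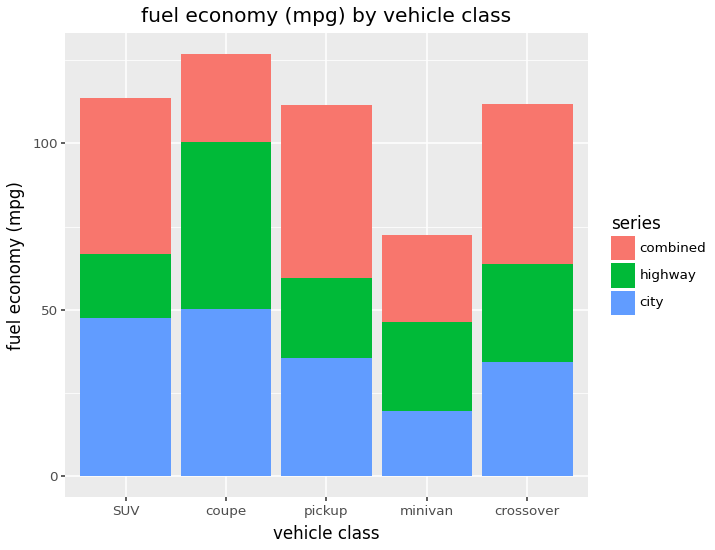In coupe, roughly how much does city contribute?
city top ≈ 60, bottom ≈ 0; segment ≈ 60.

≈ 60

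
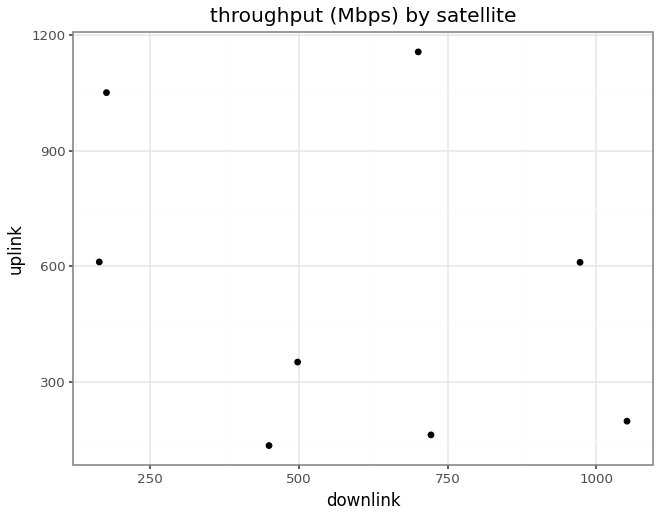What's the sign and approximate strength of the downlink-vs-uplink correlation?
negative, weak

Points are negatively correlated; weak (|r| ≈ 0.3).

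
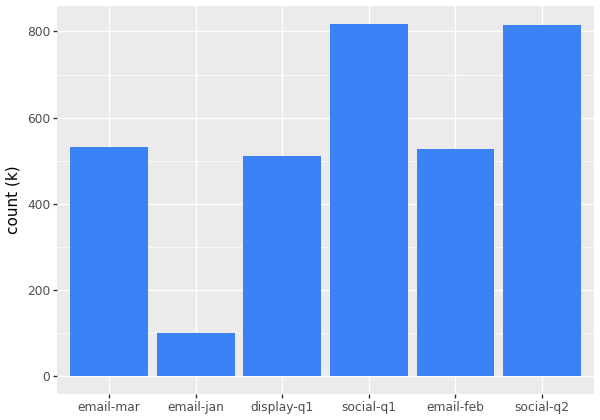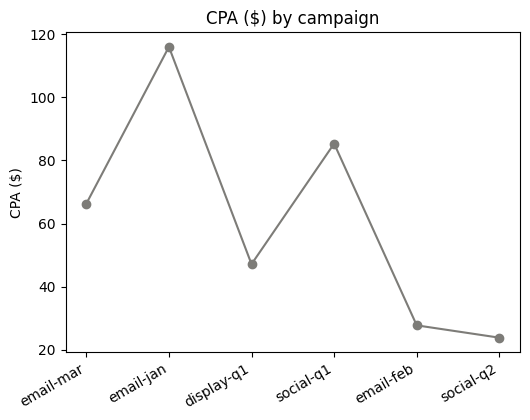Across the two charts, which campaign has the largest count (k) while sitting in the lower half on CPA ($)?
social-q2

Chart 2 median CPA ($) ≈ 60; below-median campaigns: display-q1, email-feb, social-q2. Among those, social-q2 has the highest count (k) (≈ 800).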